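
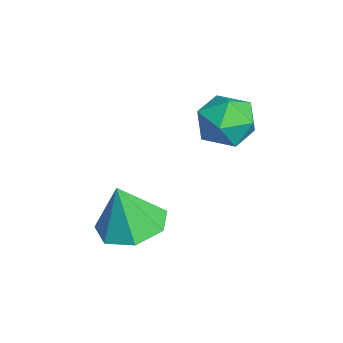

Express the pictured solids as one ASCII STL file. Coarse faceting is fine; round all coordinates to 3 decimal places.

solid 
facet normal -0.516 0.842 -0.158
outer loop
vertex -0.529 1.819 -0.197
vertex -1.329 1.356 -0.053
vertex -0.887 1.761 0.665
endloop
endfacet
facet normal 0.126 0.985 0.119
outer loop
vertex -0.529 1.819 -0.197
vertex -0.887 1.761 0.665
vertex 0.034 1.659 0.533
endloop
endfacet
facet normal 0.620 0.716 -0.321
outer loop
vertex -0.529 1.819 -0.197
vertex 0.034 1.659 0.533
vertex 0.161 1.191 -0.266
endloop
endfacet
facet normal 0.284 0.407 -0.868
outer loop
vertex -0.529 1.819 -0.197
vertex 0.161 1.191 -0.266
vertex -0.681 1.003 -0.629
endloop
endfacet
facet normal -0.419 0.485 -0.768
outer loop
vertex -0.529 1.819 -0.197
vertex -0.681 1.003 -0.629
vertex -1.329 1.356 -0.053
endloop
endfacet
facet normal 0.178 0.645 0.743
outer loop
vertex 0.034 1.659 0.533
vertex -0.887 1.761 0.665
vertex -0.419 1.097 1.129
endloop
endfacet
facet normal -0.861 0.413 0.297
outer loop
vertex -0.887 1.761 0.665
vertex -1.329 1.356 -0.053
vertex -1.261 0.909 0.766
endloop
endfacet
facet normal -0.704 -0.165 -0.691
outer loop
vertex -1.329 1.356 -0.053
vertex -0.681 1.003 -0.629
vertex -1.134 0.441 -0.033
endloop
endfacet
facet normal 0.433 -0.291 -0.853
outer loop
vertex -0.681 1.003 -0.629
vertex 0.161 1.191 -0.266
vertex -0.213 0.339 -0.165
endloop
endfacet
facet normal 0.977 0.209 0.033
outer loop
vertex 0.161 1.191 -0.266
vertex 0.034 1.659 0.533
vertex 0.229 0.744 0.553
endloop
endfacet
facet normal -0.284 -0.407 0.868
outer loop
vertex -0.571 0.281 0.697
vertex -0.419 1.097 1.129
vertex -1.261 0.909 0.766
endloop
endfacet
facet normal -0.620 -0.716 0.321
outer loop
vertex -0.571 0.281 0.697
vertex -1.261 0.909 0.766
vertex -1.134 0.441 -0.033
endloop
endfacet
facet normal -0.126 -0.985 -0.119
outer loop
vertex -0.571 0.281 0.697
vertex -1.134 0.441 -0.033
vertex -0.213 0.339 -0.165
endloop
endfacet
facet normal 0.516 -0.842 0.158
outer loop
vertex -0.571 0.281 0.697
vertex -0.213 0.339 -0.165
vertex 0.229 0.744 0.553
endloop
endfacet
facet normal 0.419 -0.485 0.768
outer loop
vertex -0.571 0.281 0.697
vertex 0.229 0.744 0.553
vertex -0.419 1.097 1.129
endloop
endfacet
facet normal -0.433 0.291 0.853
outer loop
vertex -1.261 0.909 0.766
vertex -0.419 1.097 1.129
vertex -0.887 1.761 0.665
endloop
endfacet
facet normal -0.977 -0.209 -0.033
outer loop
vertex -1.134 0.441 -0.033
vertex -1.261 0.909 0.766
vertex -1.329 1.356 -0.053
endloop
endfacet
facet normal -0.178 -0.645 -0.743
outer loop
vertex -0.213 0.339 -0.165
vertex -1.134 0.441 -0.033
vertex -0.681 1.003 -0.629
endloop
endfacet
facet normal 0.861 -0.413 -0.297
outer loop
vertex 0.229 0.744 0.553
vertex -0.213 0.339 -0.165
vertex 0.161 1.191 -0.266
endloop
endfacet
facet normal 0.704 0.165 0.691
outer loop
vertex -0.419 1.097 1.129
vertex 0.229 0.744 0.553
vertex 0.034 1.659 0.533
endloop
endfacet
facet normal -0.008 0.241 -0.970
outer loop
vertex 1.583 -1.647 -2.797
vertex 0.564 -1.62 -2.782
vertex 1.222 -0.863 -2.599
endloop
endfacet
facet normal 0.792 0.221 0.569
outer loop
vertex 1.583 -1.647 -2.797
vertex 1.222 -0.863 -2.599
vertex 0.576 -2.0 -1.258
endloop
endfacet
facet normal -0.009 0.242 -0.970
outer loop
vertex 1.222 -0.863 -2.599
vertex 0.564 -1.62 -2.782
vertex 0.365 -0.65 -2.538
endloop
endfacet
facet normal 0.220 0.689 0.690
outer loop
vertex 1.222 -0.863 -2.599
vertex 0.365 -0.65 -2.538
vertex 0.576 -2.0 -1.258
endloop
endfacet
facet normal -0.008 0.242 -0.970
outer loop
vertex 0.365 -0.65 -2.538
vertex 0.564 -1.62 -2.782
vertex -0.342 -1.167 -2.661
endloop
endfacet
facet normal -0.514 0.546 0.661
outer loop
vertex 0.365 -0.65 -2.538
vertex -0.342 -1.167 -2.661
vertex 0.576 -2.0 -1.258
endloop
endfacet
facet normal -0.008 0.242 -0.970
outer loop
vertex -0.342 -1.167 -2.661
vertex 0.564 -1.62 -2.782
vertex -0.368 -2.025 -2.875
endloop
endfacet
facet normal -0.859 -0.099 0.503
outer loop
vertex -0.342 -1.167 -2.661
vertex -0.368 -2.025 -2.875
vertex 0.576 -2.0 -1.258
endloop
endfacet
facet normal -0.008 0.241 -0.971
outer loop
vertex -0.368 -2.025 -2.875
vertex 0.564 -1.62 -2.782
vertex 0.308 -2.579 -3.018
endloop
endfacet
facet normal -0.554 -0.762 0.335
outer loop
vertex -0.368 -2.025 -2.875
vertex 0.308 -2.579 -3.018
vertex 0.576 -2.0 -1.258
endloop
endfacet
facet normal -0.009 0.241 -0.970
outer loop
vertex 0.308 -2.579 -3.018
vertex 0.564 -1.62 -2.782
vertex 1.176 -2.41 -2.984
endloop
endfacet
facet normal 0.173 -0.943 0.284
outer loop
vertex 0.308 -2.579 -3.018
vertex 1.176 -2.41 -2.984
vertex 0.576 -2.0 -1.258
endloop
endfacet
facet normal -0.008 0.242 -0.970
outer loop
vertex 1.176 -2.41 -2.984
vertex 0.564 -1.62 -2.782
vertex 1.583 -1.647 -2.797
endloop
endfacet
facet normal 0.770 -0.506 0.388
outer loop
vertex 1.176 -2.41 -2.984
vertex 1.583 -1.647 -2.797
vertex 0.576 -2.0 -1.258
endloop
endfacet

endsolid


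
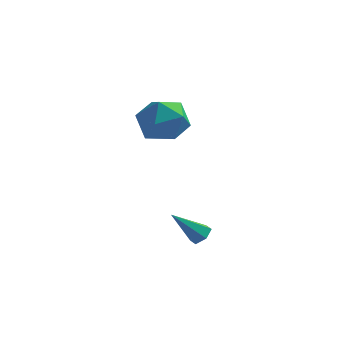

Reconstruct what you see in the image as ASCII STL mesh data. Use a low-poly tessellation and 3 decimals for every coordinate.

solid 
facet normal -0.541 0.837 -0.086
outer loop
vertex -3.59 0.887 0.808
vertex -4.567 0.232 0.579
vertex -4.294 0.525 1.708
endloop
endfacet
facet normal -0.002 0.928 0.372
outer loop
vertex -3.59 0.887 0.808
vertex -4.294 0.525 1.708
vertex -3.101 0.481 1.825
endloop
endfacet
facet normal 0.607 0.794 0.025
outer loop
vertex -3.59 0.887 0.808
vertex -3.101 0.481 1.825
vertex -2.638 0.16 0.767
endloop
endfacet
facet normal 0.445 0.619 -0.647
outer loop
vertex -3.59 0.887 0.808
vertex -2.638 0.16 0.767
vertex -3.544 0.006 -0.003
endloop
endfacet
facet normal -0.265 0.646 -0.716
outer loop
vertex -3.59 0.887 0.808
vertex -3.544 0.006 -0.003
vertex -4.567 0.232 0.579
endloop
endfacet
facet normal -0.071 0.445 0.893
outer loop
vertex -3.101 0.481 1.825
vertex -4.294 0.525 1.708
vertex -3.776 -0.426 2.223
endloop
endfacet
facet normal -0.943 0.296 0.151
outer loop
vertex -4.294 0.525 1.708
vertex -4.567 0.232 0.579
vertex -4.682 -0.58 1.453
endloop
endfacet
facet normal -0.496 -0.011 -0.868
outer loop
vertex -4.567 0.232 0.579
vertex -3.544 0.006 -0.003
vertex -4.219 -0.901 0.395
endloop
endfacet
facet normal 0.652 -0.054 -0.756
outer loop
vertex -3.544 0.006 -0.003
vertex -2.638 0.16 0.767
vertex -3.026 -0.945 0.512
endloop
endfacet
facet normal 0.916 0.227 0.332
outer loop
vertex -2.638 0.16 0.767
vertex -3.101 0.481 1.825
vertex -2.753 -0.652 1.641
endloop
endfacet
facet normal -0.445 -0.619 0.647
outer loop
vertex -3.73 -1.307 1.412
vertex -3.776 -0.426 2.223
vertex -4.682 -0.58 1.453
endloop
endfacet
facet normal -0.607 -0.794 -0.025
outer loop
vertex -3.73 -1.307 1.412
vertex -4.682 -0.58 1.453
vertex -4.219 -0.901 0.395
endloop
endfacet
facet normal 0.002 -0.928 -0.372
outer loop
vertex -3.73 -1.307 1.412
vertex -4.219 -0.901 0.395
vertex -3.026 -0.945 0.512
endloop
endfacet
facet normal 0.541 -0.837 0.086
outer loop
vertex -3.73 -1.307 1.412
vertex -3.026 -0.945 0.512
vertex -2.753 -0.652 1.641
endloop
endfacet
facet normal 0.265 -0.646 0.716
outer loop
vertex -3.73 -1.307 1.412
vertex -2.753 -0.652 1.641
vertex -3.776 -0.426 2.223
endloop
endfacet
facet normal -0.652 0.054 0.756
outer loop
vertex -4.682 -0.58 1.453
vertex -3.776 -0.426 2.223
vertex -4.294 0.525 1.708
endloop
endfacet
facet normal -0.916 -0.227 -0.332
outer loop
vertex -4.219 -0.901 0.395
vertex -4.682 -0.58 1.453
vertex -4.567 0.232 0.579
endloop
endfacet
facet normal 0.071 -0.445 -0.893
outer loop
vertex -3.026 -0.945 0.512
vertex -4.219 -0.901 0.395
vertex -3.544 0.006 -0.003
endloop
endfacet
facet normal 0.943 -0.296 -0.151
outer loop
vertex -2.753 -0.652 1.641
vertex -3.026 -0.945 0.512
vertex -2.638 0.16 0.767
endloop
endfacet
facet normal 0.496 0.011 0.868
outer loop
vertex -3.776 -0.426 2.223
vertex -2.753 -0.652 1.641
vertex -3.101 0.481 1.825
endloop
endfacet
facet normal 0.623 0.277 -0.731
outer loop
vertex -1.273 -2.229 -3.593
vertex -1.687 -2.253 -3.955
vertex -1.582 -1.784 -3.688
endloop
endfacet
facet normal 0.356 0.425 0.832
outer loop
vertex -1.273 -2.229 -3.593
vertex -1.582 -1.784 -3.688
vertex -2.753 -2.727 -2.705
endloop
endfacet
facet normal 0.623 0.277 -0.731
outer loop
vertex -1.582 -1.784 -3.688
vertex -1.687 -2.253 -3.955
vertex -1.996 -1.808 -4.05
endloop
endfacet
facet normal -0.373 0.850 0.371
outer loop
vertex -1.582 -1.784 -3.688
vertex -1.996 -1.808 -4.05
vertex -2.753 -2.727 -2.705
endloop
endfacet
facet normal 0.624 0.277 -0.730
outer loop
vertex -1.996 -1.808 -4.05
vertex -1.687 -2.253 -3.955
vertex -2.1 -2.277 -4.317
endloop
endfacet
facet normal -0.898 0.351 -0.266
outer loop
vertex -1.996 -1.808 -4.05
vertex -2.1 -2.277 -4.317
vertex -2.753 -2.727 -2.705
endloop
endfacet
facet normal 0.624 0.276 -0.731
outer loop
vertex -2.1 -2.277 -4.317
vertex -1.687 -2.253 -3.955
vertex -1.792 -2.722 -4.222
endloop
endfacet
facet normal -0.692 -0.573 -0.440
outer loop
vertex -2.1 -2.277 -4.317
vertex -1.792 -2.722 -4.222
vertex -2.753 -2.727 -2.705
endloop
endfacet
facet normal 0.623 0.277 -0.731
outer loop
vertex -1.792 -2.722 -4.222
vertex -1.687 -2.253 -3.955
vertex -1.378 -2.698 -3.86
endloop
endfacet
facet normal 0.039 -0.999 0.021
outer loop
vertex -1.792 -2.722 -4.222
vertex -1.378 -2.698 -3.86
vertex -2.753 -2.727 -2.705
endloop
endfacet
facet normal 0.623 0.277 -0.731
outer loop
vertex -1.378 -2.698 -3.86
vertex -1.687 -2.253 -3.955
vertex -1.273 -2.229 -3.593
endloop
endfacet
facet normal 0.563 -0.500 0.658
outer loop
vertex -1.378 -2.698 -3.86
vertex -1.273 -2.229 -3.593
vertex -2.753 -2.727 -2.705
endloop
endfacet

endsolid


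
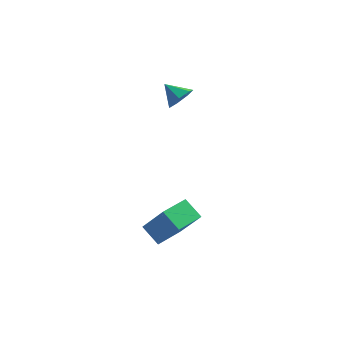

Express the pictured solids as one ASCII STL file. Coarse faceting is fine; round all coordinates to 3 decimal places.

solid 
facet normal -0.663 0.483 0.572
outer loop
vertex -0.682 -1.836 -1.771
vertex 0.223 -0.461 -1.884
vertex -1.758 -1.27 -3.495
endloop
endfacet
facet normal -0.548 -0.833 0.069
outer loop
vertex -0.923 -1.879 -4.216
vertex -0.682 -1.836 -1.771
vertex -1.758 -1.27 -3.495
endloop
endfacet
facet normal -0.663 0.484 0.572
outer loop
vertex -1.758 -1.27 -3.495
vertex 0.223 -0.461 -1.884
vertex -0.853 0.105 -3.609
endloop
endfacet
facet normal -0.510 0.268 -0.817
outer loop
vertex -0.853 0.105 -3.609
vertex -0.923 -1.879 -4.216
vertex -1.758 -1.27 -3.495
endloop
endfacet
facet normal 0.510 -0.268 0.817
outer loop
vertex -0.682 -1.836 -1.771
vertex 1.058 -1.07 -2.605
vertex 0.223 -0.461 -1.884
endloop
endfacet
facet normal -0.549 -0.833 0.069
outer loop
vertex 0.153 -2.445 -2.491
vertex -0.682 -1.836 -1.771
vertex -0.923 -1.879 -4.216
endloop
endfacet
facet normal 0.510 -0.268 0.818
outer loop
vertex 0.153 -2.445 -2.491
vertex 1.058 -1.07 -2.605
vertex -0.682 -1.836 -1.771
endloop
endfacet
facet normal 0.548 0.833 -0.069
outer loop
vertex 0.223 -0.461 -1.884
vertex 1.058 -1.07 -2.605
vertex -0.853 0.105 -3.609
endloop
endfacet
facet normal -0.509 0.268 -0.818
outer loop
vertex -0.018 -0.504 -4.329
vertex -0.923 -1.879 -4.216
vertex -0.853 0.105 -3.609
endloop
endfacet
facet normal 0.548 0.833 -0.069
outer loop
vertex -0.853 0.105 -3.609
vertex 1.058 -1.07 -2.605
vertex -0.018 -0.504 -4.329
endloop
endfacet
facet normal 0.663 -0.483 -0.572
outer loop
vertex -0.018 -0.504 -4.329
vertex 0.153 -2.445 -2.491
vertex -0.923 -1.879 -4.216
endloop
endfacet
facet normal 0.662 -0.483 -0.572
outer loop
vertex 1.058 -1.07 -2.605
vertex 0.153 -2.445 -2.491
vertex -0.018 -0.504 -4.329
endloop
endfacet
facet normal 0.726 -0.425 -0.541
outer loop
vertex 0.041 2.59 3.743
vertex -0.388 2.717 3.068
vertex 0.157 3.202 3.418
endloop
endfacet
facet normal 0.190 0.432 0.882
outer loop
vertex 0.041 2.59 3.743
vertex 0.157 3.202 3.418
vertex -1.252 3.223 3.712
endloop
endfacet
facet normal 0.726 -0.425 -0.541
outer loop
vertex 0.157 3.202 3.418
vertex -0.388 2.717 3.068
vertex -0.137 3.449 2.83
endloop
endfacet
facet normal 0.087 0.933 0.349
outer loop
vertex 0.157 3.202 3.418
vertex -0.137 3.449 2.83
vertex -1.252 3.223 3.712
endloop
endfacet
facet normal 0.725 -0.425 -0.542
outer loop
vertex -0.137 3.449 2.83
vertex -0.388 2.717 3.068
vertex -0.621 3.145 2.421
endloop
endfacet
facet normal -0.368 0.900 -0.234
outer loop
vertex -0.137 3.449 2.83
vertex -0.621 3.145 2.421
vertex -1.252 3.223 3.712
endloop
endfacet
facet normal 0.725 -0.425 -0.542
outer loop
vertex -0.621 3.145 2.421
vertex -0.388 2.717 3.068
vertex -0.93 2.518 2.499
endloop
endfacet
facet normal -0.831 0.356 -0.428
outer loop
vertex -0.621 3.145 2.421
vertex -0.93 2.518 2.499
vertex -1.252 3.223 3.712
endloop
endfacet
facet normal 0.725 -0.425 -0.542
outer loop
vertex -0.93 2.518 2.499
vertex -0.388 2.717 3.068
vertex -0.831 2.041 3.006
endloop
endfacet
facet normal -0.954 -0.289 -0.085
outer loop
vertex -0.93 2.518 2.499
vertex -0.831 2.041 3.006
vertex -1.252 3.223 3.712
endloop
endfacet
facet normal 0.725 -0.425 -0.542
outer loop
vertex -0.831 2.041 3.006
vertex -0.388 2.717 3.068
vertex -0.399 2.073 3.559
endloop
endfacet
facet normal -0.643 -0.548 0.534
outer loop
vertex -0.831 2.041 3.006
vertex -0.399 2.073 3.559
vertex -1.252 3.223 3.712
endloop
endfacet
facet normal 0.726 -0.425 -0.541
outer loop
vertex -0.399 2.073 3.559
vertex -0.388 2.717 3.068
vertex 0.041 2.59 3.743
endloop
endfacet
facet normal -0.135 -0.228 0.964
outer loop
vertex -0.399 2.073 3.559
vertex 0.041 2.59 3.743
vertex -1.252 3.223 3.712
endloop
endfacet

endsolid


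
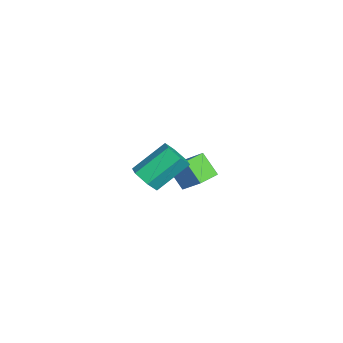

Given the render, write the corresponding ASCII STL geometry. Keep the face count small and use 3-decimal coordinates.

solid 
facet normal -0.618 0.785 0.040
outer loop
vertex -3.732 0.591 -0.861
vertex -3.061 1.171 -1.879
vertex -4.658 -0.087 -1.857
endloop
endfacet
facet normal -0.497 -0.429 0.754
outer loop
vertex -3.979 -0.951 -1.901
vertex -3.732 0.591 -0.861
vertex -4.658 -0.087 -1.857
endloop
endfacet
facet normal -0.618 0.785 0.040
outer loop
vertex -4.658 -0.087 -1.857
vertex -3.061 1.171 -1.879
vertex -3.987 0.493 -2.875
endloop
endfacet
facet normal -0.610 -0.446 -0.656
outer loop
vertex -3.987 0.493 -2.875
vertex -3.979 -0.951 -1.901
vertex -4.658 -0.087 -1.857
endloop
endfacet
facet normal 0.610 0.446 0.656
outer loop
vertex -3.732 0.591 -0.861
vertex -2.382 0.307 -1.923
vertex -3.061 1.171 -1.879
endloop
endfacet
facet normal -0.497 -0.429 0.754
outer loop
vertex -3.053 -0.273 -0.905
vertex -3.732 0.591 -0.861
vertex -3.979 -0.951 -1.901
endloop
endfacet
facet normal 0.610 0.446 0.656
outer loop
vertex -3.053 -0.273 -0.905
vertex -2.382 0.307 -1.923
vertex -3.732 0.591 -0.861
endloop
endfacet
facet normal 0.497 0.429 -0.754
outer loop
vertex -3.061 1.171 -1.879
vertex -2.382 0.307 -1.923
vertex -3.987 0.493 -2.875
endloop
endfacet
facet normal -0.610 -0.446 -0.656
outer loop
vertex -3.308 -0.371 -2.919
vertex -3.979 -0.951 -1.901
vertex -3.987 0.493 -2.875
endloop
endfacet
facet normal 0.497 0.429 -0.754
outer loop
vertex -3.987 0.493 -2.875
vertex -2.382 0.307 -1.923
vertex -3.308 -0.371 -2.919
endloop
endfacet
facet normal 0.618 -0.785 -0.040
outer loop
vertex -3.308 -0.371 -2.919
vertex -3.053 -0.273 -0.905
vertex -3.979 -0.951 -1.901
endloop
endfacet
facet normal 0.618 -0.785 -0.040
outer loop
vertex -2.382 0.307 -1.923
vertex -3.053 -0.273 -0.905
vertex -3.308 -0.371 -2.919
endloop
endfacet
facet normal 0.222 -0.750 -0.623
outer loop
vertex 2.032 -2.997 2.01
vertex 1.778 -2.585 1.424
vertex 2.508 -2.541 1.631
endloop
endfacet
facet normal 0.748 -0.280 0.602
outer loop
vertex 2.032 -2.997 2.01
vertex 2.508 -2.541 1.631
vertex 1.616 -1.587 3.182
endloop
endfacet
facet normal 0.747 -0.280 0.602
outer loop
vertex 1.616 -1.587 3.182
vertex 2.508 -2.541 1.631
vertex 2.092 -1.132 2.803
endloop
endfacet
facet normal -0.221 0.750 0.623
outer loop
vertex 1.616 -1.587 3.182
vertex 2.092 -1.132 2.803
vertex 1.362 -1.175 2.596
endloop
endfacet
facet normal 0.222 -0.750 -0.623
outer loop
vertex 2.508 -2.541 1.631
vertex 1.778 -2.585 1.424
vertex 2.254 -2.129 1.045
endloop
endfacet
facet normal 0.916 0.379 -0.131
outer loop
vertex 2.508 -2.541 1.631
vertex 2.254 -2.129 1.045
vertex 2.092 -1.132 2.803
endloop
endfacet
facet normal 0.916 0.379 -0.131
outer loop
vertex 2.092 -1.132 2.803
vertex 2.254 -2.129 1.045
vertex 1.838 -0.72 2.217
endloop
endfacet
facet normal -0.221 0.750 0.623
outer loop
vertex 2.092 -1.132 2.803
vertex 1.838 -0.72 2.217
vertex 1.362 -1.175 2.596
endloop
endfacet
facet normal 0.222 -0.750 -0.623
outer loop
vertex 2.254 -2.129 1.045
vertex 1.778 -2.585 1.424
vertex 1.524 -2.173 0.838
endloop
endfacet
facet normal 0.168 0.659 -0.733
outer loop
vertex 2.254 -2.129 1.045
vertex 1.524 -2.173 0.838
vertex 1.838 -0.72 2.217
endloop
endfacet
facet normal 0.169 0.659 -0.733
outer loop
vertex 1.838 -0.72 2.217
vertex 1.524 -2.173 0.838
vertex 1.108 -0.763 2.01
endloop
endfacet
facet normal -0.221 0.750 0.623
outer loop
vertex 1.838 -0.72 2.217
vertex 1.108 -0.763 2.01
vertex 1.362 -1.175 2.596
endloop
endfacet
facet normal 0.221 -0.750 -0.623
outer loop
vertex 1.524 -2.173 0.838
vertex 1.778 -2.585 1.424
vertex 1.048 -2.628 1.217
endloop
endfacet
facet normal -0.747 0.280 -0.602
outer loop
vertex 1.524 -2.173 0.838
vertex 1.048 -2.628 1.217
vertex 1.108 -0.763 2.01
endloop
endfacet
facet normal -0.748 0.280 -0.602
outer loop
vertex 1.108 -0.763 2.01
vertex 1.048 -2.628 1.217
vertex 0.632 -1.219 2.389
endloop
endfacet
facet normal -0.222 0.750 0.623
outer loop
vertex 1.108 -0.763 2.01
vertex 0.632 -1.219 2.389
vertex 1.362 -1.175 2.596
endloop
endfacet
facet normal 0.221 -0.750 -0.623
outer loop
vertex 1.048 -2.628 1.217
vertex 1.778 -2.585 1.424
vertex 1.302 -3.04 1.803
endloop
endfacet
facet normal -0.916 -0.379 0.131
outer loop
vertex 1.048 -2.628 1.217
vertex 1.302 -3.04 1.803
vertex 0.632 -1.219 2.389
endloop
endfacet
facet normal -0.916 -0.379 0.131
outer loop
vertex 0.632 -1.219 2.389
vertex 1.302 -3.04 1.803
vertex 0.886 -1.631 2.975
endloop
endfacet
facet normal -0.222 0.750 0.623
outer loop
vertex 0.632 -1.219 2.389
vertex 0.886 -1.631 2.975
vertex 1.362 -1.175 2.596
endloop
endfacet
facet normal 0.221 -0.750 -0.623
outer loop
vertex 1.302 -3.04 1.803
vertex 1.778 -2.585 1.424
vertex 2.032 -2.997 2.01
endloop
endfacet
facet normal -0.169 -0.659 0.733
outer loop
vertex 1.302 -3.04 1.803
vertex 2.032 -2.997 2.01
vertex 0.886 -1.631 2.975
endloop
endfacet
facet normal -0.168 -0.659 0.733
outer loop
vertex 0.886 -1.631 2.975
vertex 2.032 -2.997 2.01
vertex 1.616 -1.587 3.182
endloop
endfacet
facet normal -0.222 0.750 0.623
outer loop
vertex 0.886 -1.631 2.975
vertex 1.616 -1.587 3.182
vertex 1.362 -1.175 2.596
endloop
endfacet

endsolid


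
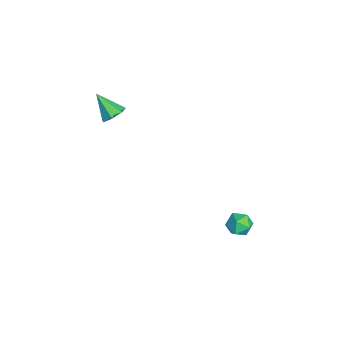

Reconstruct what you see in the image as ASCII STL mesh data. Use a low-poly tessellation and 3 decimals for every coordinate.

solid 
facet normal 0.469 0.523 -0.711
outer loop
vertex -0.337 -4.026 2.158
vertex -0.732 -3.568 2.234
vertex -0.2 -3.662 2.516
endloop
endfacet
facet normal 0.596 -0.666 0.449
outer loop
vertex -0.337 -4.026 2.158
vertex -0.2 -3.662 2.516
vertex -1.348 -4.252 3.166
endloop
endfacet
facet normal 0.470 0.523 -0.712
outer loop
vertex -0.2 -3.662 2.516
vertex -0.732 -3.568 2.234
vertex -0.463 -3.227 2.662
endloop
endfacet
facet normal 0.491 0.004 0.871
outer loop
vertex -0.2 -3.662 2.516
vertex -0.463 -3.227 2.662
vertex -1.348 -4.252 3.166
endloop
endfacet
facet normal 0.471 0.522 -0.712
outer loop
vertex -0.463 -3.227 2.662
vertex -0.732 -3.568 2.234
vertex -0.929 -3.048 2.485
endloop
endfacet
facet normal -0.121 0.520 0.845
outer loop
vertex -0.463 -3.227 2.662
vertex -0.929 -3.048 2.485
vertex -1.348 -4.252 3.166
endloop
endfacet
facet normal 0.470 0.522 -0.712
outer loop
vertex -0.929 -3.048 2.485
vertex -0.732 -3.568 2.234
vertex -1.247 -3.261 2.119
endloop
endfacet
facet normal -0.778 0.492 0.390
outer loop
vertex -0.929 -3.048 2.485
vertex -1.247 -3.261 2.119
vertex -1.348 -4.252 3.166
endloop
endfacet
facet normal 0.470 0.522 -0.712
outer loop
vertex -1.247 -3.261 2.119
vertex -0.732 -3.568 2.234
vertex -1.177 -3.705 1.84
endloop
endfacet
facet normal -0.987 -0.060 -0.152
outer loop
vertex -1.247 -3.261 2.119
vertex -1.177 -3.705 1.84
vertex -1.348 -4.252 3.166
endloop
endfacet
facet normal 0.470 0.522 -0.712
outer loop
vertex -1.177 -3.705 1.84
vertex -0.732 -3.568 2.234
vertex -0.772 -4.046 1.857
endloop
endfacet
facet normal -0.589 -0.718 -0.372
outer loop
vertex -1.177 -3.705 1.84
vertex -0.772 -4.046 1.857
vertex -1.348 -4.252 3.166
endloop
endfacet
facet normal 0.469 0.522 -0.712
outer loop
vertex -0.772 -4.046 1.857
vertex -0.732 -3.568 2.234
vertex -0.337 -4.026 2.158
endloop
endfacet
facet normal 0.117 -0.988 -0.104
outer loop
vertex -0.772 -4.046 1.857
vertex -0.337 -4.026 2.158
vertex -1.348 -4.252 3.166
endloop
endfacet
facet normal -0.700 0.203 0.684
outer loop
vertex 1.233 1.769 -3.344
vertex 1.469 1.285 -2.959
vertex 1.706 1.901 -2.899
endloop
endfacet
facet normal -0.522 0.791 0.320
outer loop
vertex 1.233 1.769 -3.344
vertex 1.706 1.901 -2.899
vertex 1.737 2.167 -3.505
endloop
endfacet
facet normal -0.646 0.668 -0.371
outer loop
vertex 1.233 1.769 -3.344
vertex 1.737 2.167 -3.505
vertex 1.52 1.716 -3.939
endloop
endfacet
facet normal -0.901 0.003 -0.435
outer loop
vertex 1.233 1.769 -3.344
vertex 1.52 1.716 -3.939
vertex 1.355 1.17 -3.601
endloop
endfacet
facet normal -0.934 -0.283 0.217
outer loop
vertex 1.233 1.769 -3.344
vertex 1.355 1.17 -3.601
vertex 1.469 1.285 -2.959
endloop
endfacet
facet normal 0.178 0.898 0.403
outer loop
vertex 1.737 2.167 -3.505
vertex 1.706 1.901 -2.899
vertex 2.285 1.93 -3.219
endloop
endfacet
facet normal -0.111 -0.054 0.992
outer loop
vertex 1.706 1.901 -2.899
vertex 1.469 1.285 -2.959
vertex 2.12 1.384 -2.881
endloop
endfacet
facet normal -0.487 -0.840 0.237
outer loop
vertex 1.469 1.285 -2.959
vertex 1.355 1.17 -3.601
vertex 1.903 0.933 -3.315
endloop
endfacet
facet normal -0.434 -0.376 -0.819
outer loop
vertex 1.355 1.17 -3.601
vertex 1.52 1.716 -3.939
vertex 1.934 1.199 -3.921
endloop
endfacet
facet normal -0.020 0.698 -0.715
outer loop
vertex 1.52 1.716 -3.939
vertex 1.737 2.167 -3.505
vertex 2.171 1.815 -3.861
endloop
endfacet
facet normal 0.901 -0.003 0.435
outer loop
vertex 2.407 1.331 -3.476
vertex 2.285 1.93 -3.219
vertex 2.12 1.384 -2.881
endloop
endfacet
facet normal 0.646 -0.668 0.371
outer loop
vertex 2.407 1.331 -3.476
vertex 2.12 1.384 -2.881
vertex 1.903 0.933 -3.315
endloop
endfacet
facet normal 0.522 -0.791 -0.320
outer loop
vertex 2.407 1.331 -3.476
vertex 1.903 0.933 -3.315
vertex 1.934 1.199 -3.921
endloop
endfacet
facet normal 0.700 -0.203 -0.684
outer loop
vertex 2.407 1.331 -3.476
vertex 1.934 1.199 -3.921
vertex 2.171 1.815 -3.861
endloop
endfacet
facet normal 0.934 0.283 -0.217
outer loop
vertex 2.407 1.331 -3.476
vertex 2.171 1.815 -3.861
vertex 2.285 1.93 -3.219
endloop
endfacet
facet normal 0.434 0.376 0.819
outer loop
vertex 2.12 1.384 -2.881
vertex 2.285 1.93 -3.219
vertex 1.706 1.901 -2.899
endloop
endfacet
facet normal 0.020 -0.698 0.715
outer loop
vertex 1.903 0.933 -3.315
vertex 2.12 1.384 -2.881
vertex 1.469 1.285 -2.959
endloop
endfacet
facet normal -0.178 -0.898 -0.403
outer loop
vertex 1.934 1.199 -3.921
vertex 1.903 0.933 -3.315
vertex 1.355 1.17 -3.601
endloop
endfacet
facet normal 0.111 0.054 -0.992
outer loop
vertex 2.171 1.815 -3.861
vertex 1.934 1.199 -3.921
vertex 1.52 1.716 -3.939
endloop
endfacet
facet normal 0.487 0.840 -0.237
outer loop
vertex 2.285 1.93 -3.219
vertex 2.171 1.815 -3.861
vertex 1.737 2.167 -3.505
endloop
endfacet

endsolid


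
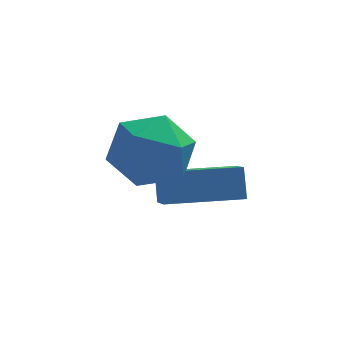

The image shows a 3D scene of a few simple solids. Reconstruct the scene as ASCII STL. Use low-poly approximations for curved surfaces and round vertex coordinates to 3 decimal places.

solid 
facet normal -0.999 -0.040 0.006
outer loop
vertex 1.63 -2.454 -1.485
vertex 1.613 -1.913 -0.632
vertex 1.578 -1.273 -2.235
endloop
endfacet
facet normal 0.016 -0.536 -0.844
outer loop
vertex 3.727 -1.187 -2.248
vertex 1.63 -2.454 -1.485
vertex 1.578 -1.273 -2.235
endloop
endfacet
facet normal -0.999 -0.039 0.006
outer loop
vertex 1.578 -1.273 -2.235
vertex 1.613 -1.913 -0.632
vertex 1.562 -0.732 -1.383
endloop
endfacet
facet normal -0.037 0.843 -0.536
outer loop
vertex 1.562 -0.732 -1.383
vertex 3.727 -1.187 -2.248
vertex 1.578 -1.273 -2.235
endloop
endfacet
facet normal 0.037 -0.844 0.536
outer loop
vertex 1.63 -2.454 -1.485
vertex 3.762 -1.827 -0.645
vertex 1.613 -1.913 -0.632
endloop
endfacet
facet normal 0.017 -0.536 -0.844
outer loop
vertex 3.778 -2.368 -1.497
vertex 1.63 -2.454 -1.485
vertex 3.727 -1.187 -2.248
endloop
endfacet
facet normal 0.037 -0.843 0.536
outer loop
vertex 3.778 -2.368 -1.497
vertex 3.762 -1.827 -0.645
vertex 1.63 -2.454 -1.485
endloop
endfacet
facet normal -0.016 0.536 0.844
outer loop
vertex 1.613 -1.913 -0.632
vertex 3.762 -1.827 -0.645
vertex 1.562 -0.732 -1.383
endloop
endfacet
facet normal -0.037 0.844 -0.536
outer loop
vertex 3.71 -0.646 -1.395
vertex 3.727 -1.187 -2.248
vertex 1.562 -0.732 -1.383
endloop
endfacet
facet normal -0.017 0.535 0.844
outer loop
vertex 1.562 -0.732 -1.383
vertex 3.762 -1.827 -0.645
vertex 3.71 -0.646 -1.395
endloop
endfacet
facet normal 0.999 0.040 -0.005
outer loop
vertex 3.71 -0.646 -1.395
vertex 3.778 -2.368 -1.497
vertex 3.727 -1.187 -2.248
endloop
endfacet
facet normal 0.999 0.040 -0.007
outer loop
vertex 3.762 -1.827 -0.645
vertex 3.778 -2.368 -1.497
vertex 3.71 -0.646 -1.395
endloop
endfacet
facet normal -0.908 0.419 0.005
outer loop
vertex 0.601 -2.215 0.365
vertex 0.13 -3.241 0.853
vertex 0.547 -2.346 1.587
endloop
endfacet
facet normal -0.399 0.913 0.080
outer loop
vertex 0.601 -2.215 0.365
vertex 0.547 -2.346 1.587
vertex 1.55 -1.862 1.063
endloop
endfacet
facet normal 0.033 0.873 -0.486
outer loop
vertex 0.601 -2.215 0.365
vertex 1.55 -1.862 1.063
vertex 1.752 -2.458 0.006
endloop
endfacet
facet normal -0.209 0.355 -0.911
outer loop
vertex 0.601 -2.215 0.365
vertex 1.752 -2.458 0.006
vertex 0.875 -3.31 -0.124
endloop
endfacet
facet normal -0.791 0.074 -0.608
outer loop
vertex 0.601 -2.215 0.365
vertex 0.875 -3.31 -0.124
vertex 0.13 -3.241 0.853
endloop
endfacet
facet normal -0.017 0.751 0.661
outer loop
vertex 1.55 -1.862 1.063
vertex 0.547 -2.346 1.587
vertex 1.665 -2.67 1.984
endloop
endfacet
facet normal -0.841 -0.050 0.539
outer loop
vertex 0.547 -2.346 1.587
vertex 0.13 -3.241 0.853
vertex 0.788 -3.522 1.854
endloop
endfacet
facet normal -0.651 -0.609 -0.453
outer loop
vertex 0.13 -3.241 0.853
vertex 0.875 -3.31 -0.124
vertex 0.99 -4.118 0.797
endloop
endfacet
facet normal 0.290 -0.155 -0.944
outer loop
vertex 0.875 -3.31 -0.124
vertex 1.752 -2.458 0.006
vertex 1.993 -3.634 0.273
endloop
endfacet
facet normal 0.682 0.685 -0.256
outer loop
vertex 1.752 -2.458 0.006
vertex 1.55 -1.862 1.063
vertex 2.41 -2.739 1.007
endloop
endfacet
facet normal 0.209 -0.355 0.911
outer loop
vertex 1.939 -3.765 1.495
vertex 1.665 -2.67 1.984
vertex 0.788 -3.522 1.854
endloop
endfacet
facet normal -0.033 -0.873 0.486
outer loop
vertex 1.939 -3.765 1.495
vertex 0.788 -3.522 1.854
vertex 0.99 -4.118 0.797
endloop
endfacet
facet normal 0.399 -0.913 -0.080
outer loop
vertex 1.939 -3.765 1.495
vertex 0.99 -4.118 0.797
vertex 1.993 -3.634 0.273
endloop
endfacet
facet normal 0.908 -0.419 -0.005
outer loop
vertex 1.939 -3.765 1.495
vertex 1.993 -3.634 0.273
vertex 2.41 -2.739 1.007
endloop
endfacet
facet normal 0.791 -0.074 0.608
outer loop
vertex 1.939 -3.765 1.495
vertex 2.41 -2.739 1.007
vertex 1.665 -2.67 1.984
endloop
endfacet
facet normal -0.290 0.155 0.944
outer loop
vertex 0.788 -3.522 1.854
vertex 1.665 -2.67 1.984
vertex 0.547 -2.346 1.587
endloop
endfacet
facet normal -0.682 -0.685 0.256
outer loop
vertex 0.99 -4.118 0.797
vertex 0.788 -3.522 1.854
vertex 0.13 -3.241 0.853
endloop
endfacet
facet normal 0.017 -0.751 -0.661
outer loop
vertex 1.993 -3.634 0.273
vertex 0.99 -4.118 0.797
vertex 0.875 -3.31 -0.124
endloop
endfacet
facet normal 0.841 0.050 -0.539
outer loop
vertex 2.41 -2.739 1.007
vertex 1.993 -3.634 0.273
vertex 1.752 -2.458 0.006
endloop
endfacet
facet normal 0.651 0.609 0.453
outer loop
vertex 1.665 -2.67 1.984
vertex 2.41 -2.739 1.007
vertex 1.55 -1.862 1.063
endloop
endfacet

endsolid


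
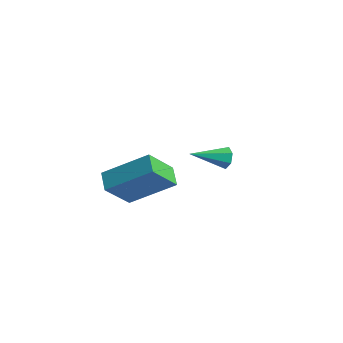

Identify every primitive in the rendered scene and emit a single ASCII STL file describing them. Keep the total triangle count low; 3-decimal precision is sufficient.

solid 
facet normal 0.317 0.885 -0.341
outer loop
vertex -2.289 1.351 1.646
vertex -2.65 1.316 1.22
vertex -2.729 1.54 1.727
endloop
endfacet
facet normal 0.175 -0.015 0.984
outer loop
vertex -2.289 1.351 1.646
vertex -2.729 1.54 1.727
vertex -3.17 -0.136 1.78
endloop
endfacet
facet normal 0.316 0.885 -0.342
outer loop
vertex -2.729 1.54 1.727
vertex -2.65 1.316 1.22
vertex -3.11 1.56 1.426
endloop
endfacet
facet normal -0.603 0.183 0.776
outer loop
vertex -2.729 1.54 1.727
vertex -3.11 1.56 1.426
vertex -3.17 -0.136 1.78
endloop
endfacet
facet normal 0.316 0.885 -0.342
outer loop
vertex -3.11 1.56 1.426
vertex -2.65 1.316 1.22
vertex -3.145 1.396 0.97
endloop
endfacet
facet normal -0.997 0.048 0.059
outer loop
vertex -3.11 1.56 1.426
vertex -3.145 1.396 0.97
vertex -3.17 -0.136 1.78
endloop
endfacet
facet normal 0.316 0.885 -0.342
outer loop
vertex -3.145 1.396 0.97
vertex -2.65 1.316 1.22
vertex -2.807 1.172 0.702
endloop
endfacet
facet normal -0.710 -0.320 -0.627
outer loop
vertex -3.145 1.396 0.97
vertex -2.807 1.172 0.702
vertex -3.17 -0.136 1.78
endloop
endfacet
facet normal 0.317 0.885 -0.342
outer loop
vertex -2.807 1.172 0.702
vertex -2.65 1.316 1.22
vertex -2.351 1.056 0.824
endloop
endfacet
facet normal 0.041 -0.642 -0.765
outer loop
vertex -2.807 1.172 0.702
vertex -2.351 1.056 0.824
vertex -3.17 -0.136 1.78
endloop
endfacet
facet normal 0.318 0.885 -0.341
outer loop
vertex -2.351 1.056 0.824
vertex -2.65 1.316 1.22
vertex -2.121 1.135 1.244
endloop
endfacet
facet normal 0.692 -0.677 -0.251
outer loop
vertex -2.351 1.056 0.824
vertex -2.121 1.135 1.244
vertex -3.17 -0.136 1.78
endloop
endfacet
facet normal 0.318 0.884 -0.342
outer loop
vertex -2.121 1.135 1.244
vertex -2.65 1.316 1.22
vertex -2.289 1.351 1.646
endloop
endfacet
facet normal 0.751 -0.397 0.527
outer loop
vertex -2.121 1.135 1.244
vertex -2.289 1.351 1.646
vertex -3.17 -0.136 1.78
endloop
endfacet
facet normal -0.793 0.433 0.429
outer loop
vertex -3.139 -4.493 2.478
vertex -1.811 -3.23 3.659
vertex -3.162 -3.318 1.249
endloop
endfacet
facet normal -0.610 -0.578 -0.542
outer loop
vertex -2.409 -3.73 0.841
vertex -3.139 -4.493 2.478
vertex -3.162 -3.318 1.249
endloop
endfacet
facet normal -0.793 0.433 0.429
outer loop
vertex -3.162 -3.318 1.249
vertex -1.811 -3.23 3.659
vertex -1.834 -2.056 2.429
endloop
endfacet
facet normal -0.014 0.691 -0.723
outer loop
vertex -1.834 -2.056 2.429
vertex -2.409 -3.73 0.841
vertex -3.162 -3.318 1.249
endloop
endfacet
facet normal 0.014 -0.691 0.723
outer loop
vertex -3.139 -4.493 2.478
vertex -1.058 -3.642 3.251
vertex -1.811 -3.23 3.659
endloop
endfacet
facet normal -0.609 -0.579 -0.542
outer loop
vertex -2.386 -4.904 2.071
vertex -3.139 -4.493 2.478
vertex -2.409 -3.73 0.841
endloop
endfacet
facet normal 0.014 -0.691 0.723
outer loop
vertex -2.386 -4.904 2.071
vertex -1.058 -3.642 3.251
vertex -3.139 -4.493 2.478
endloop
endfacet
facet normal 0.610 0.579 0.541
outer loop
vertex -1.811 -3.23 3.659
vertex -1.058 -3.642 3.251
vertex -1.834 -2.056 2.429
endloop
endfacet
facet normal -0.014 0.691 -0.723
outer loop
vertex -1.081 -2.467 2.022
vertex -2.409 -3.73 0.841
vertex -1.834 -2.056 2.429
endloop
endfacet
facet normal 0.609 0.579 0.542
outer loop
vertex -1.834 -2.056 2.429
vertex -1.058 -3.642 3.251
vertex -1.081 -2.467 2.022
endloop
endfacet
facet normal 0.793 -0.433 -0.428
outer loop
vertex -1.081 -2.467 2.022
vertex -2.386 -4.904 2.071
vertex -2.409 -3.73 0.841
endloop
endfacet
facet normal 0.793 -0.433 -0.429
outer loop
vertex -1.058 -3.642 3.251
vertex -2.386 -4.904 2.071
vertex -1.081 -2.467 2.022
endloop
endfacet

endsolid


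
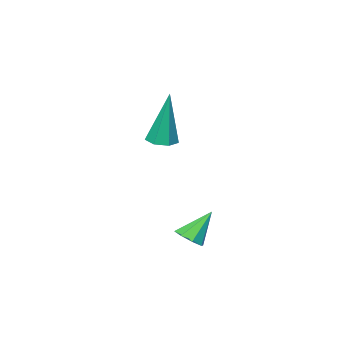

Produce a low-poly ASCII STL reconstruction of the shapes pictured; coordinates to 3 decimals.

solid 
facet normal 0.577 -0.186 -0.795
outer loop
vertex -0.929 2.734 -3.523
vertex -1.272 2.995 -3.833
vertex -0.843 3.13 -3.553
endloop
endfacet
facet normal 0.521 -0.049 0.852
outer loop
vertex -0.929 2.734 -3.523
vertex -0.843 3.13 -3.553
vertex -1.988 3.225 -2.847
endloop
endfacet
facet normal 0.577 -0.186 -0.795
outer loop
vertex -0.843 3.13 -3.553
vertex -1.272 2.995 -3.833
vertex -1.007 3.446 -3.746
endloop
endfacet
facet normal 0.447 0.624 0.641
outer loop
vertex -0.843 3.13 -3.553
vertex -1.007 3.446 -3.746
vertex -1.988 3.225 -2.847
endloop
endfacet
facet normal 0.577 -0.185 -0.796
outer loop
vertex -1.007 3.446 -3.746
vertex -1.272 2.995 -3.833
vertex -1.327 3.498 -3.99
endloop
endfacet
facet normal -0.013 0.974 0.225
outer loop
vertex -1.007 3.446 -3.746
vertex -1.327 3.498 -3.99
vertex -1.988 3.225 -2.847
endloop
endfacet
facet normal 0.578 -0.185 -0.795
outer loop
vertex -1.327 3.498 -3.99
vertex -1.272 2.995 -3.833
vertex -1.614 3.255 -4.142
endloop
endfacet
facet normal -0.590 0.793 -0.152
outer loop
vertex -1.327 3.498 -3.99
vertex -1.614 3.255 -4.142
vertex -1.988 3.225 -2.847
endloop
endfacet
facet normal 0.577 -0.186 -0.795
outer loop
vertex -1.614 3.255 -4.142
vertex -1.272 2.995 -3.833
vertex -1.701 2.86 -4.113
endloop
endfacet
facet normal -0.945 0.188 -0.268
outer loop
vertex -1.614 3.255 -4.142
vertex -1.701 2.86 -4.113
vertex -1.988 3.225 -2.847
endloop
endfacet
facet normal 0.577 -0.184 -0.795
outer loop
vertex -1.701 2.86 -4.113
vertex -1.272 2.995 -3.833
vertex -1.536 2.544 -3.92
endloop
endfacet
facet normal -0.870 -0.489 -0.056
outer loop
vertex -1.701 2.86 -4.113
vertex -1.536 2.544 -3.92
vertex -1.988 3.225 -2.847
endloop
endfacet
facet normal 0.579 -0.186 -0.794
outer loop
vertex -1.536 2.544 -3.92
vertex -1.272 2.995 -3.833
vertex -1.217 2.492 -3.675
endloop
endfacet
facet normal -0.412 -0.838 0.358
outer loop
vertex -1.536 2.544 -3.92
vertex -1.217 2.492 -3.675
vertex -1.988 3.225 -2.847
endloop
endfacet
facet normal 0.577 -0.187 -0.795
outer loop
vertex -1.217 2.492 -3.675
vertex -1.272 2.995 -3.833
vertex -0.929 2.734 -3.523
endloop
endfacet
facet normal 0.164 -0.658 0.735
outer loop
vertex -1.217 2.492 -3.675
vertex -0.929 2.734 -3.523
vertex -1.988 3.225 -2.847
endloop
endfacet
facet normal 0.037 -0.143 -0.989
outer loop
vertex -2.473 -0.022 -1.065
vertex -2.983 -0.229 -1.054
vertex -2.827 0.294 -1.124
endloop
endfacet
facet normal 0.644 0.750 0.150
outer loop
vertex -2.473 -0.022 -1.065
vertex -2.827 0.294 -1.124
vertex -3.057 0.069 0.994
endloop
endfacet
facet normal 0.036 -0.143 -0.989
outer loop
vertex -2.827 0.294 -1.124
vertex -2.983 -0.229 -1.054
vertex -3.297 0.216 -1.13
endloop
endfacet
facet normal -0.164 0.983 0.087
outer loop
vertex -2.827 0.294 -1.124
vertex -3.297 0.216 -1.13
vertex -3.057 0.069 0.994
endloop
endfacet
facet normal 0.035 -0.144 -0.989
outer loop
vertex -3.297 0.216 -1.13
vertex -2.983 -0.229 -1.054
vertex -3.531 -0.197 -1.078
endloop
endfacet
facet normal -0.855 0.501 0.131
outer loop
vertex -3.297 0.216 -1.13
vertex -3.531 -0.197 -1.078
vertex -3.057 0.069 0.994
endloop
endfacet
facet normal 0.035 -0.144 -0.989
outer loop
vertex -3.531 -0.197 -1.078
vertex -2.983 -0.229 -1.054
vertex -3.352 -0.633 -1.008
endloop
endfacet
facet normal -0.909 -0.333 0.251
outer loop
vertex -3.531 -0.197 -1.078
vertex -3.352 -0.633 -1.008
vertex -3.057 0.069 0.994
endloop
endfacet
facet normal 0.034 -0.144 -0.989
outer loop
vertex -3.352 -0.633 -1.008
vertex -2.983 -0.229 -1.054
vertex -2.895 -0.765 -0.973
endloop
endfacet
facet normal -0.284 -0.891 0.354
outer loop
vertex -3.352 -0.633 -1.008
vertex -2.895 -0.765 -0.973
vertex -3.057 0.069 0.994
endloop
endfacet
facet normal 0.037 -0.143 -0.989
outer loop
vertex -2.895 -0.765 -0.973
vertex -2.983 -0.229 -1.054
vertex -2.504 -0.493 -0.998
endloop
endfacet
facet normal 0.547 -0.753 0.364
outer loop
vertex -2.895 -0.765 -0.973
vertex -2.504 -0.493 -0.998
vertex -3.057 0.069 0.994
endloop
endfacet
facet normal 0.037 -0.143 -0.989
outer loop
vertex -2.504 -0.493 -0.998
vertex -2.983 -0.229 -1.054
vertex -2.473 -0.022 -1.065
endloop
endfacet
facet normal 0.961 -0.024 0.274
outer loop
vertex -2.504 -0.493 -0.998
vertex -2.473 -0.022 -1.065
vertex -3.057 0.069 0.994
endloop
endfacet

endsolid


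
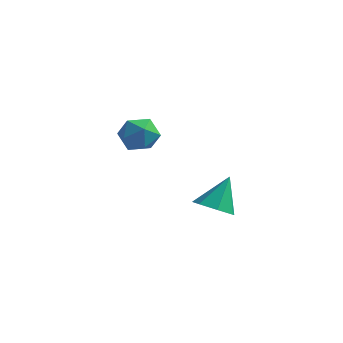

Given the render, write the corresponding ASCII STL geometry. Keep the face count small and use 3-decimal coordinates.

solid 
facet normal -0.143 -0.564 -0.813
outer loop
vertex 1.914 -1.66 1.086
vertex 1.181 -1.502 1.105
vertex 1.73 -1.132 0.752
endloop
endfacet
facet normal 0.915 0.388 0.108
outer loop
vertex 1.914 -1.66 1.086
vertex 1.73 -1.132 0.752
vertex 1.379 -0.718 2.235
endloop
endfacet
facet normal -0.143 -0.564 -0.813
outer loop
vertex 1.73 -1.132 0.752
vertex 1.181 -1.502 1.105
vertex 1.133 -0.883 0.684
endloop
endfacet
facet normal 0.395 0.905 -0.159
outer loop
vertex 1.73 -1.132 0.752
vertex 1.133 -0.883 0.684
vertex 1.379 -0.718 2.235
endloop
endfacet
facet normal -0.141 -0.564 -0.813
outer loop
vertex 1.133 -0.883 0.684
vertex 1.181 -1.502 1.105
vertex 0.572 -1.1 0.932
endloop
endfacet
facet normal -0.375 0.926 -0.039
outer loop
vertex 1.133 -0.883 0.684
vertex 0.572 -1.1 0.932
vertex 1.379 -0.718 2.235
endloop
endfacet
facet normal -0.141 -0.564 -0.814
outer loop
vertex 0.572 -1.1 0.932
vertex 1.181 -1.502 1.105
vertex 0.47 -1.62 1.31
endloop
endfacet
facet normal -0.817 0.435 0.378
outer loop
vertex 0.572 -1.1 0.932
vertex 0.47 -1.62 1.31
vertex 1.379 -0.718 2.235
endloop
endfacet
facet normal -0.141 -0.563 -0.814
outer loop
vertex 0.47 -1.62 1.31
vertex 1.181 -1.502 1.105
vertex 0.903 -2.051 1.533
endloop
endfacet
facet normal -0.597 -0.197 0.778
outer loop
vertex 0.47 -1.62 1.31
vertex 0.903 -2.051 1.533
vertex 1.379 -0.718 2.235
endloop
endfacet
facet normal -0.142 -0.563 -0.814
outer loop
vertex 0.903 -2.051 1.533
vertex 1.181 -1.502 1.105
vertex 1.546 -2.069 1.433
endloop
endfacet
facet normal 0.120 -0.496 0.860
outer loop
vertex 0.903 -2.051 1.533
vertex 1.546 -2.069 1.433
vertex 1.379 -0.718 2.235
endloop
endfacet
facet normal -0.142 -0.563 -0.814
outer loop
vertex 1.546 -2.069 1.433
vertex 1.181 -1.502 1.105
vertex 1.914 -1.66 1.086
endloop
endfacet
facet normal 0.792 -0.236 0.562
outer loop
vertex 1.546 -2.069 1.433
vertex 1.914 -1.66 1.086
vertex 1.379 -0.718 2.235
endloop
endfacet
facet normal -0.016 0.902 0.432
outer loop
vertex -2.665 2.082 2.196
vertex -3.357 1.89 2.571
vertex -2.646 1.733 2.926
endloop
endfacet
facet normal 0.656 0.688 0.312
outer loop
vertex -2.665 2.082 2.196
vertex -2.646 1.733 2.926
vertex -2.126 1.498 2.351
endloop
endfacet
facet normal 0.727 0.568 -0.387
outer loop
vertex -2.665 2.082 2.196
vertex -2.126 1.498 2.351
vertex -2.515 1.512 1.641
endloop
endfacet
facet normal 0.100 0.708 -0.700
outer loop
vertex -2.665 2.082 2.196
vertex -2.515 1.512 1.641
vertex -3.276 1.754 1.777
endloop
endfacet
facet normal -0.358 0.914 -0.193
outer loop
vertex -2.665 2.082 2.196
vertex -3.276 1.754 1.777
vertex -3.357 1.89 2.571
endloop
endfacet
facet normal 0.754 0.070 0.653
outer loop
vertex -2.126 1.498 2.351
vertex -2.646 1.733 2.926
vertex -2.484 0.946 2.823
endloop
endfacet
facet normal -0.331 0.415 0.847
outer loop
vertex -2.646 1.733 2.926
vertex -3.357 1.89 2.571
vertex -3.245 1.188 2.959
endloop
endfacet
facet normal -0.886 0.434 -0.165
outer loop
vertex -3.357 1.89 2.571
vertex -3.276 1.754 1.777
vertex -3.634 1.202 2.249
endloop
endfacet
facet normal -0.144 0.099 -0.985
outer loop
vertex -3.276 1.754 1.777
vertex -2.515 1.512 1.641
vertex -3.114 0.967 1.674
endloop
endfacet
facet normal 0.869 -0.126 -0.479
outer loop
vertex -2.515 1.512 1.641
vertex -2.126 1.498 2.351
vertex -2.403 0.81 2.029
endloop
endfacet
facet normal -0.100 -0.708 0.700
outer loop
vertex -3.095 0.618 2.404
vertex -2.484 0.946 2.823
vertex -3.245 1.188 2.959
endloop
endfacet
facet normal -0.727 -0.568 0.387
outer loop
vertex -3.095 0.618 2.404
vertex -3.245 1.188 2.959
vertex -3.634 1.202 2.249
endloop
endfacet
facet normal -0.656 -0.688 -0.312
outer loop
vertex -3.095 0.618 2.404
vertex -3.634 1.202 2.249
vertex -3.114 0.967 1.674
endloop
endfacet
facet normal 0.016 -0.902 -0.432
outer loop
vertex -3.095 0.618 2.404
vertex -3.114 0.967 1.674
vertex -2.403 0.81 2.029
endloop
endfacet
facet normal 0.358 -0.914 0.193
outer loop
vertex -3.095 0.618 2.404
vertex -2.403 0.81 2.029
vertex -2.484 0.946 2.823
endloop
endfacet
facet normal 0.144 -0.099 0.985
outer loop
vertex -3.245 1.188 2.959
vertex -2.484 0.946 2.823
vertex -2.646 1.733 2.926
endloop
endfacet
facet normal -0.869 0.126 0.479
outer loop
vertex -3.634 1.202 2.249
vertex -3.245 1.188 2.959
vertex -3.357 1.89 2.571
endloop
endfacet
facet normal -0.754 -0.070 -0.653
outer loop
vertex -3.114 0.967 1.674
vertex -3.634 1.202 2.249
vertex -3.276 1.754 1.777
endloop
endfacet
facet normal 0.331 -0.415 -0.847
outer loop
vertex -2.403 0.81 2.029
vertex -3.114 0.967 1.674
vertex -2.515 1.512 1.641
endloop
endfacet
facet normal 0.886 -0.434 0.165
outer loop
vertex -2.484 0.946 2.823
vertex -2.403 0.81 2.029
vertex -2.126 1.498 2.351
endloop
endfacet

endsolid


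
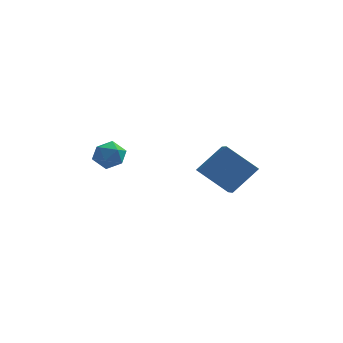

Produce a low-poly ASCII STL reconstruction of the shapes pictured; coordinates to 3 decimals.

solid 
facet normal -0.598 -0.471 -0.648
outer loop
vertex 2.542 -2.777 -0.397
vertex 2.246 -1.596 -0.982
vertex 3.783 -2.965 -1.405
endloop
endfacet
facet normal 0.219 -0.875 0.432
outer loop
vertex 4.674 -2.264 -0.438
vertex 2.542 -2.777 -0.397
vertex 3.783 -2.965 -1.405
endloop
endfacet
facet normal -0.598 -0.470 -0.649
outer loop
vertex 3.783 -2.965 -1.405
vertex 2.246 -1.596 -0.982
vertex 3.488 -1.784 -1.989
endloop
endfacet
facet normal 0.771 -0.117 -0.626
outer loop
vertex 3.488 -1.784 -1.989
vertex 4.674 -2.264 -0.438
vertex 3.783 -2.965 -1.405
endloop
endfacet
facet normal -0.771 0.117 0.626
outer loop
vertex 2.542 -2.777 -0.397
vertex 3.137 -0.895 -0.015
vertex 2.246 -1.596 -0.982
endloop
endfacet
facet normal 0.219 -0.874 0.433
outer loop
vertex 3.432 -2.076 0.569
vertex 2.542 -2.777 -0.397
vertex 4.674 -2.264 -0.438
endloop
endfacet
facet normal -0.771 0.117 0.626
outer loop
vertex 3.432 -2.076 0.569
vertex 3.137 -0.895 -0.015
vertex 2.542 -2.777 -0.397
endloop
endfacet
facet normal -0.218 0.875 -0.433
outer loop
vertex 2.246 -1.596 -0.982
vertex 3.137 -0.895 -0.015
vertex 3.488 -1.784 -1.989
endloop
endfacet
facet normal 0.771 -0.117 -0.626
outer loop
vertex 4.378 -1.083 -1.023
vertex 4.674 -2.264 -0.438
vertex 3.488 -1.784 -1.989
endloop
endfacet
facet normal -0.219 0.874 -0.433
outer loop
vertex 3.488 -1.784 -1.989
vertex 3.137 -0.895 -0.015
vertex 4.378 -1.083 -1.023
endloop
endfacet
facet normal 0.597 0.471 0.649
outer loop
vertex 4.378 -1.083 -1.023
vertex 3.432 -2.076 0.569
vertex 4.674 -2.264 -0.438
endloop
endfacet
facet normal 0.598 0.470 0.649
outer loop
vertex 3.137 -0.895 -0.015
vertex 3.432 -2.076 0.569
vertex 4.378 -1.083 -1.023
endloop
endfacet
facet normal 0.079 -0.195 0.978
outer loop
vertex -0.925 -1.642 0.366
vertex -1.328 -2.227 0.282
vertex -0.617 -2.269 0.216
endloop
endfacet
facet normal 0.659 0.147 0.738
outer loop
vertex -0.925 -1.642 0.366
vertex -0.617 -2.269 0.216
vertex -0.39 -1.672 -0.106
endloop
endfacet
facet normal 0.447 0.768 0.458
outer loop
vertex -0.925 -1.642 0.366
vertex -0.39 -1.672 -0.106
vertex -0.96 -1.261 -0.238
endloop
endfacet
facet normal -0.262 0.809 0.526
outer loop
vertex -0.925 -1.642 0.366
vertex -0.96 -1.261 -0.238
vertex -1.539 -1.604 0.002
endloop
endfacet
facet normal -0.488 0.215 0.846
outer loop
vertex -0.925 -1.642 0.366
vertex -1.539 -1.604 0.002
vertex -1.328 -2.227 0.282
endloop
endfacet
facet normal 0.946 -0.244 0.214
outer loop
vertex -0.39 -1.672 -0.106
vertex -0.617 -2.269 0.216
vertex -0.461 -2.276 -0.482
endloop
endfacet
facet normal 0.009 -0.798 0.602
outer loop
vertex -0.617 -2.269 0.216
vertex -1.328 -2.227 0.282
vertex -1.04 -2.619 -0.242
endloop
endfacet
facet normal -0.912 -0.134 0.388
outer loop
vertex -1.328 -2.227 0.282
vertex -1.539 -1.604 0.002
vertex -1.61 -2.208 -0.374
endloop
endfacet
facet normal -0.545 0.828 -0.130
outer loop
vertex -1.539 -1.604 0.002
vertex -0.96 -1.261 -0.238
vertex -1.383 -1.611 -0.696
endloop
endfacet
facet normal 0.604 0.761 -0.237
outer loop
vertex -0.96 -1.261 -0.238
vertex -0.39 -1.672 -0.106
vertex -0.672 -1.653 -0.762
endloop
endfacet
facet normal 0.262 -0.809 -0.526
outer loop
vertex -1.075 -2.238 -0.846
vertex -0.461 -2.276 -0.482
vertex -1.04 -2.619 -0.242
endloop
endfacet
facet normal -0.447 -0.768 -0.458
outer loop
vertex -1.075 -2.238 -0.846
vertex -1.04 -2.619 -0.242
vertex -1.61 -2.208 -0.374
endloop
endfacet
facet normal -0.659 -0.147 -0.738
outer loop
vertex -1.075 -2.238 -0.846
vertex -1.61 -2.208 -0.374
vertex -1.383 -1.611 -0.696
endloop
endfacet
facet normal -0.079 0.195 -0.978
outer loop
vertex -1.075 -2.238 -0.846
vertex -1.383 -1.611 -0.696
vertex -0.672 -1.653 -0.762
endloop
endfacet
facet normal 0.488 -0.215 -0.846
outer loop
vertex -1.075 -2.238 -0.846
vertex -0.672 -1.653 -0.762
vertex -0.461 -2.276 -0.482
endloop
endfacet
facet normal 0.545 -0.828 0.130
outer loop
vertex -1.04 -2.619 -0.242
vertex -0.461 -2.276 -0.482
vertex -0.617 -2.269 0.216
endloop
endfacet
facet normal -0.604 -0.761 0.237
outer loop
vertex -1.61 -2.208 -0.374
vertex -1.04 -2.619 -0.242
vertex -1.328 -2.227 0.282
endloop
endfacet
facet normal -0.946 0.244 -0.214
outer loop
vertex -1.383 -1.611 -0.696
vertex -1.61 -2.208 -0.374
vertex -1.539 -1.604 0.002
endloop
endfacet
facet normal -0.009 0.798 -0.602
outer loop
vertex -0.672 -1.653 -0.762
vertex -1.383 -1.611 -0.696
vertex -0.96 -1.261 -0.238
endloop
endfacet
facet normal 0.912 0.134 -0.388
outer loop
vertex -0.461 -2.276 -0.482
vertex -0.672 -1.653 -0.762
vertex -0.39 -1.672 -0.106
endloop
endfacet

endsolid


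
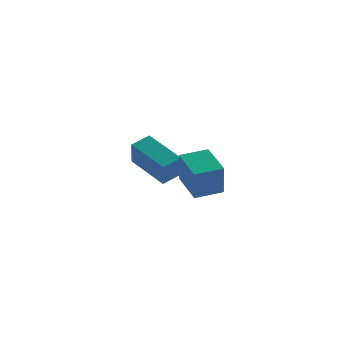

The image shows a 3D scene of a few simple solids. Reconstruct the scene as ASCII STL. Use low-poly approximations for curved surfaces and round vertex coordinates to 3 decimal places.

solid 
facet normal -0.757 -0.562 -0.333
outer loop
vertex -0.654 2.307 -2.907
vertex -2.053 3.685 -2.057
vertex -0.667 3.095 -4.207
endloop
endfacet
facet normal 0.654 -0.644 -0.397
outer loop
vertex 0.113 3.675 -3.863
vertex -0.654 2.307 -2.907
vertex -0.667 3.095 -4.207
endloop
endfacet
facet normal -0.757 -0.562 -0.334
outer loop
vertex -0.667 3.095 -4.207
vertex -2.053 3.685 -2.057
vertex -2.066 4.474 -3.356
endloop
endfacet
facet normal -0.009 0.519 -0.855
outer loop
vertex -2.066 4.474 -3.356
vertex 0.113 3.675 -3.863
vertex -0.667 3.095 -4.207
endloop
endfacet
facet normal 0.009 -0.519 0.855
outer loop
vertex -0.654 2.307 -2.907
vertex -1.273 4.265 -1.713
vertex -2.053 3.685 -2.057
endloop
endfacet
facet normal 0.653 -0.644 -0.398
outer loop
vertex 0.126 2.886 -2.564
vertex -0.654 2.307 -2.907
vertex 0.113 3.675 -3.863
endloop
endfacet
facet normal 0.009 -0.519 0.855
outer loop
vertex 0.126 2.886 -2.564
vertex -1.273 4.265 -1.713
vertex -0.654 2.307 -2.907
endloop
endfacet
facet normal -0.654 0.644 0.398
outer loop
vertex -2.053 3.685 -2.057
vertex -1.273 4.265 -1.713
vertex -2.066 4.474 -3.356
endloop
endfacet
facet normal -0.009 0.518 -0.855
outer loop
vertex -1.286 5.053 -3.013
vertex 0.113 3.675 -3.863
vertex -2.066 4.474 -3.356
endloop
endfacet
facet normal -0.653 0.645 0.397
outer loop
vertex -2.066 4.474 -3.356
vertex -1.273 4.265 -1.713
vertex -1.286 5.053 -3.013
endloop
endfacet
facet normal 0.757 0.562 0.334
outer loop
vertex -1.286 5.053 -3.013
vertex 0.126 2.886 -2.564
vertex 0.113 3.675 -3.863
endloop
endfacet
facet normal 0.757 0.562 0.333
outer loop
vertex -1.273 4.265 -1.713
vertex 0.126 2.886 -2.564
vertex -1.286 5.053 -3.013
endloop
endfacet
facet normal -0.932 -0.338 -0.134
outer loop
vertex 0.637 -2.105 -1.622
vertex 0.024 -0.623 -1.092
vertex 0.656 -1.54 -3.183
endloop
endfacet
facet normal 0.364 -0.877 -0.313
outer loop
vertex 1.876 -1.097 -3.008
vertex 0.637 -2.105 -1.622
vertex 0.656 -1.54 -3.183
endloop
endfacet
facet normal -0.932 -0.338 -0.133
outer loop
vertex 0.656 -1.54 -3.183
vertex 0.024 -0.623 -1.092
vertex 0.042 -0.057 -2.653
endloop
endfacet
facet normal 0.011 0.341 -0.940
outer loop
vertex 0.042 -0.057 -2.653
vertex 1.876 -1.097 -3.008
vertex 0.656 -1.54 -3.183
endloop
endfacet
facet normal -0.011 -0.341 0.940
outer loop
vertex 0.637 -2.105 -1.622
vertex 1.244 -0.18 -0.917
vertex 0.024 -0.623 -1.092
endloop
endfacet
facet normal 0.363 -0.877 -0.314
outer loop
vertex 1.858 -1.663 -1.447
vertex 0.637 -2.105 -1.622
vertex 1.876 -1.097 -3.008
endloop
endfacet
facet normal -0.011 -0.341 0.940
outer loop
vertex 1.858 -1.663 -1.447
vertex 1.244 -0.18 -0.917
vertex 0.637 -2.105 -1.622
endloop
endfacet
facet normal -0.364 0.877 0.314
outer loop
vertex 0.024 -0.623 -1.092
vertex 1.244 -0.18 -0.917
vertex 0.042 -0.057 -2.653
endloop
endfacet
facet normal 0.011 0.341 -0.940
outer loop
vertex 1.263 0.385 -2.478
vertex 1.876 -1.097 -3.008
vertex 0.042 -0.057 -2.653
endloop
endfacet
facet normal -0.363 0.878 0.313
outer loop
vertex 0.042 -0.057 -2.653
vertex 1.244 -0.18 -0.917
vertex 1.263 0.385 -2.478
endloop
endfacet
facet normal 0.932 0.338 0.133
outer loop
vertex 1.263 0.385 -2.478
vertex 1.858 -1.663 -1.447
vertex 1.876 -1.097 -3.008
endloop
endfacet
facet normal 0.932 0.338 0.134
outer loop
vertex 1.244 -0.18 -0.917
vertex 1.858 -1.663 -1.447
vertex 1.263 0.385 -2.478
endloop
endfacet

endsolid


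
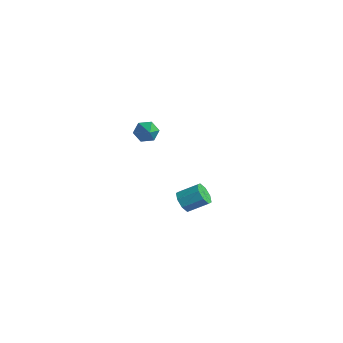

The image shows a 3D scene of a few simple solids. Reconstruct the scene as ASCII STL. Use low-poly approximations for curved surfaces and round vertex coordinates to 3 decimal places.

solid 
facet normal -0.465 -0.716 -0.520
outer loop
vertex -4.02 2.313 -4.411
vertex -4.297 2.037 -3.783
vertex -4.521 2.541 -4.277
endloop
endfacet
facet normal 0.040 0.570 -0.821
outer loop
vertex -4.02 2.313 -4.411
vertex -4.521 2.541 -4.277
vertex -3.406 3.259 -3.725
endloop
endfacet
facet normal 0.040 0.570 -0.821
outer loop
vertex -3.406 3.259 -3.725
vertex -4.521 2.541 -4.277
vertex -3.907 3.487 -3.591
endloop
endfacet
facet normal 0.465 0.716 0.520
outer loop
vertex -3.406 3.259 -3.725
vertex -3.907 3.487 -3.591
vertex -3.683 2.983 -3.097
endloop
endfacet
facet normal -0.465 -0.717 -0.520
outer loop
vertex -4.521 2.541 -4.277
vertex -4.297 2.037 -3.783
vertex -4.891 2.473 -3.853
endloop
endfacet
facet normal -0.598 0.687 -0.412
outer loop
vertex -4.521 2.541 -4.277
vertex -4.891 2.473 -3.853
vertex -3.907 3.487 -3.591
endloop
endfacet
facet normal -0.598 0.687 -0.412
outer loop
vertex -3.907 3.487 -3.591
vertex -4.891 2.473 -3.853
vertex -4.277 3.419 -3.167
endloop
endfacet
facet normal 0.465 0.717 0.520
outer loop
vertex -3.907 3.487 -3.591
vertex -4.277 3.419 -3.167
vertex -3.683 2.983 -3.097
endloop
endfacet
facet normal -0.465 -0.717 -0.520
outer loop
vertex -4.891 2.473 -3.853
vertex -4.297 2.037 -3.783
vertex -4.913 2.15 -3.388
endloop
endfacet
facet normal -0.884 0.402 0.237
outer loop
vertex -4.891 2.473 -3.853
vertex -4.913 2.15 -3.388
vertex -4.277 3.419 -3.167
endloop
endfacet
facet normal -0.884 0.402 0.237
outer loop
vertex -4.277 3.419 -3.167
vertex -4.913 2.15 -3.388
vertex -4.299 3.096 -2.702
endloop
endfacet
facet normal 0.465 0.717 0.520
outer loop
vertex -4.277 3.419 -3.167
vertex -4.299 3.096 -2.702
vertex -3.683 2.983 -3.097
endloop
endfacet
facet normal -0.465 -0.717 -0.520
outer loop
vertex -4.913 2.15 -3.388
vertex -4.297 2.037 -3.783
vertex -4.574 1.761 -3.155
endloop
endfacet
facet normal -0.652 -0.120 0.749
outer loop
vertex -4.913 2.15 -3.388
vertex -4.574 1.761 -3.155
vertex -4.299 3.096 -2.702
endloop
endfacet
facet normal -0.652 -0.120 0.749
outer loop
vertex -4.299 3.096 -2.702
vertex -4.574 1.761 -3.155
vertex -3.96 2.707 -2.469
endloop
endfacet
facet normal 0.465 0.717 0.520
outer loop
vertex -4.299 3.096 -2.702
vertex -3.96 2.707 -2.469
vertex -3.683 2.983 -3.097
endloop
endfacet
facet normal -0.465 -0.716 -0.520
outer loop
vertex -4.574 1.761 -3.155
vertex -4.297 2.037 -3.783
vertex -4.073 1.533 -3.289
endloop
endfacet
facet normal -0.040 -0.570 0.821
outer loop
vertex -4.574 1.761 -3.155
vertex -4.073 1.533 -3.289
vertex -3.96 2.707 -2.469
endloop
endfacet
facet normal -0.040 -0.570 0.821
outer loop
vertex -3.96 2.707 -2.469
vertex -4.073 1.533 -3.289
vertex -3.459 2.479 -2.603
endloop
endfacet
facet normal 0.465 0.716 0.520
outer loop
vertex -3.96 2.707 -2.469
vertex -3.459 2.479 -2.603
vertex -3.683 2.983 -3.097
endloop
endfacet
facet normal -0.465 -0.717 -0.520
outer loop
vertex -4.073 1.533 -3.289
vertex -4.297 2.037 -3.783
vertex -3.703 1.601 -3.713
endloop
endfacet
facet normal 0.598 -0.687 0.412
outer loop
vertex -4.073 1.533 -3.289
vertex -3.703 1.601 -3.713
vertex -3.459 2.479 -2.603
endloop
endfacet
facet normal 0.598 -0.687 0.412
outer loop
vertex -3.459 2.479 -2.603
vertex -3.703 1.601 -3.713
vertex -3.089 2.547 -3.027
endloop
endfacet
facet normal 0.465 0.717 0.520
outer loop
vertex -3.459 2.479 -2.603
vertex -3.089 2.547 -3.027
vertex -3.683 2.983 -3.097
endloop
endfacet
facet normal -0.465 -0.717 -0.520
outer loop
vertex -3.703 1.601 -3.713
vertex -4.297 2.037 -3.783
vertex -3.681 1.924 -4.178
endloop
endfacet
facet normal 0.884 -0.402 -0.237
outer loop
vertex -3.703 1.601 -3.713
vertex -3.681 1.924 -4.178
vertex -3.089 2.547 -3.027
endloop
endfacet
facet normal 0.884 -0.402 -0.237
outer loop
vertex -3.089 2.547 -3.027
vertex -3.681 1.924 -4.178
vertex -3.067 2.87 -3.492
endloop
endfacet
facet normal 0.465 0.717 0.520
outer loop
vertex -3.089 2.547 -3.027
vertex -3.067 2.87 -3.492
vertex -3.683 2.983 -3.097
endloop
endfacet
facet normal -0.465 -0.717 -0.520
outer loop
vertex -3.681 1.924 -4.178
vertex -4.297 2.037 -3.783
vertex -4.02 2.313 -4.411
endloop
endfacet
facet normal 0.652 0.120 -0.749
outer loop
vertex -3.681 1.924 -4.178
vertex -4.02 2.313 -4.411
vertex -3.067 2.87 -3.492
endloop
endfacet
facet normal 0.652 0.120 -0.749
outer loop
vertex -3.067 2.87 -3.492
vertex -4.02 2.313 -4.411
vertex -3.406 3.259 -3.725
endloop
endfacet
facet normal 0.465 0.717 0.520
outer loop
vertex -3.067 2.87 -3.492
vertex -3.406 3.259 -3.725
vertex -3.683 2.983 -3.097
endloop
endfacet
facet normal -0.787 0.348 -0.509
outer loop
vertex -2.793 -0.614 2.821
vertex -3.208 -0.831 3.314
vertex -2.947 -0.203 3.34
endloop
endfacet
facet normal 0.776 0.585 -0.233
outer loop
vertex -2.793 -0.614 2.821
vertex -2.947 -0.203 3.34
vertex -1.672 -1.509 4.306
endloop
endfacet
facet normal -0.787 0.348 -0.509
outer loop
vertex -2.947 -0.203 3.34
vertex -3.208 -0.831 3.314
vertex -3.362 -0.42 3.834
endloop
endfacet
facet normal 0.314 0.743 0.590
outer loop
vertex -2.947 -0.203 3.34
vertex -3.362 -0.42 3.834
vertex -1.672 -1.509 4.306
endloop
endfacet
facet normal -0.788 0.348 -0.508
outer loop
vertex -3.362 -0.42 3.834
vertex -3.208 -0.831 3.314
vertex -3.622 -1.047 3.808
endloop
endfacet
facet normal -0.234 0.057 0.970
outer loop
vertex -3.362 -0.42 3.834
vertex -3.622 -1.047 3.808
vertex -1.672 -1.509 4.306
endloop
endfacet
facet normal -0.788 0.348 -0.508
outer loop
vertex -3.622 -1.047 3.808
vertex -3.208 -0.831 3.314
vertex -3.468 -1.458 3.288
endloop
endfacet
facet normal -0.321 -0.787 0.527
outer loop
vertex -3.622 -1.047 3.808
vertex -3.468 -1.458 3.288
vertex -1.672 -1.509 4.306
endloop
endfacet
facet normal -0.788 0.348 -0.508
outer loop
vertex -3.468 -1.458 3.288
vertex -3.208 -0.831 3.314
vertex -3.054 -1.241 2.795
endloop
endfacet
facet normal 0.141 -0.944 -0.297
outer loop
vertex -3.468 -1.458 3.288
vertex -3.054 -1.241 2.795
vertex -1.672 -1.509 4.306
endloop
endfacet
facet normal -0.787 0.349 -0.509
outer loop
vertex -3.054 -1.241 2.795
vertex -3.208 -0.831 3.314
vertex -2.793 -0.614 2.821
endloop
endfacet
facet normal 0.689 -0.259 -0.676
outer loop
vertex -3.054 -1.241 2.795
vertex -2.793 -0.614 2.821
vertex -1.672 -1.509 4.306
endloop
endfacet

endsolid


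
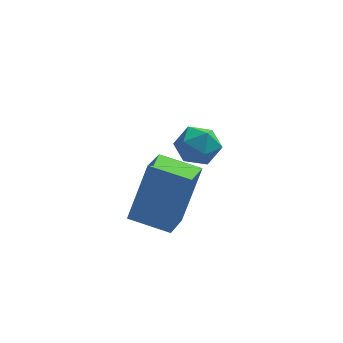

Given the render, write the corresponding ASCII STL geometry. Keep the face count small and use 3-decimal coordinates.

solid 
facet normal -0.672 0.704 0.228
outer loop
vertex -1.586 3.981 1.785
vertex -2.162 3.394 1.9
vertex -1.687 3.641 2.536
endloop
endfacet
facet normal -0.014 0.912 0.411
outer loop
vertex -1.586 3.981 1.785
vertex -1.687 3.641 2.536
vertex -0.923 3.784 2.244
endloop
endfacet
facet normal 0.390 0.904 -0.176
outer loop
vertex -1.586 3.981 1.785
vertex -0.923 3.784 2.244
vertex -0.925 3.626 1.429
endloop
endfacet
facet normal -0.017 0.692 -0.722
outer loop
vertex -1.586 3.981 1.785
vertex -0.925 3.626 1.429
vertex -1.691 3.385 1.216
endloop
endfacet
facet normal -0.674 0.569 -0.472
outer loop
vertex -1.586 3.981 1.785
vertex -1.691 3.385 1.216
vertex -2.162 3.394 1.9
endloop
endfacet
facet normal 0.251 0.430 0.867
outer loop
vertex -0.923 3.784 2.244
vertex -1.687 3.641 2.536
vertex -1.089 3.075 2.644
endloop
endfacet
facet normal -0.815 0.095 0.572
outer loop
vertex -1.687 3.641 2.536
vertex -2.162 3.394 1.9
vertex -1.855 2.834 2.431
endloop
endfacet
facet normal -0.818 -0.125 -0.562
outer loop
vertex -2.162 3.394 1.9
vertex -1.691 3.385 1.216
vertex -1.857 2.676 1.616
endloop
endfacet
facet normal 0.245 0.075 -0.967
outer loop
vertex -1.691 3.385 1.216
vertex -0.925 3.626 1.429
vertex -1.093 2.819 1.324
endloop
endfacet
facet normal 0.905 0.417 -0.083
outer loop
vertex -0.925 3.626 1.429
vertex -0.923 3.784 2.244
vertex -0.618 3.066 1.96
endloop
endfacet
facet normal 0.017 -0.692 0.722
outer loop
vertex -1.194 2.479 2.075
vertex -1.089 3.075 2.644
vertex -1.855 2.834 2.431
endloop
endfacet
facet normal -0.390 -0.904 0.176
outer loop
vertex -1.194 2.479 2.075
vertex -1.855 2.834 2.431
vertex -1.857 2.676 1.616
endloop
endfacet
facet normal 0.014 -0.912 -0.411
outer loop
vertex -1.194 2.479 2.075
vertex -1.857 2.676 1.616
vertex -1.093 2.819 1.324
endloop
endfacet
facet normal 0.672 -0.704 -0.228
outer loop
vertex -1.194 2.479 2.075
vertex -1.093 2.819 1.324
vertex -0.618 3.066 1.96
endloop
endfacet
facet normal 0.674 -0.569 0.472
outer loop
vertex -1.194 2.479 2.075
vertex -0.618 3.066 1.96
vertex -1.089 3.075 2.644
endloop
endfacet
facet normal -0.245 -0.075 0.967
outer loop
vertex -1.855 2.834 2.431
vertex -1.089 3.075 2.644
vertex -1.687 3.641 2.536
endloop
endfacet
facet normal -0.905 -0.417 0.083
outer loop
vertex -1.857 2.676 1.616
vertex -1.855 2.834 2.431
vertex -2.162 3.394 1.9
endloop
endfacet
facet normal -0.251 -0.430 -0.867
outer loop
vertex -1.093 2.819 1.324
vertex -1.857 2.676 1.616
vertex -1.691 3.385 1.216
endloop
endfacet
facet normal 0.815 -0.095 -0.572
outer loop
vertex -0.618 3.066 1.96
vertex -1.093 2.819 1.324
vertex -0.925 3.626 1.429
endloop
endfacet
facet normal 0.818 0.125 0.562
outer loop
vertex -1.089 3.075 2.644
vertex -0.618 3.066 1.96
vertex -0.923 3.784 2.244
endloop
endfacet
facet normal -0.916 0.349 0.198
outer loop
vertex -2.977 -0.182 3.686
vertex -2.63 0.938 3.315
vertex -3.602 -0.666 1.644
endloop
endfacet
facet normal -0.282 -0.911 0.302
outer loop
vertex -2.31 -1.158 1.365
vertex -2.977 -0.182 3.686
vertex -3.602 -0.666 1.644
endloop
endfacet
facet normal -0.916 0.349 0.198
outer loop
vertex -3.602 -0.666 1.644
vertex -2.63 0.938 3.315
vertex -3.255 0.454 1.273
endloop
endfacet
facet normal -0.285 -0.221 -0.933
outer loop
vertex -3.255 0.454 1.273
vertex -2.31 -1.158 1.365
vertex -3.602 -0.666 1.644
endloop
endfacet
facet normal 0.285 0.221 0.933
outer loop
vertex -2.977 -0.182 3.686
vertex -1.338 0.446 3.036
vertex -2.63 0.938 3.315
endloop
endfacet
facet normal -0.282 -0.911 0.302
outer loop
vertex -1.685 -0.674 3.407
vertex -2.977 -0.182 3.686
vertex -2.31 -1.158 1.365
endloop
endfacet
facet normal 0.285 0.221 0.933
outer loop
vertex -1.685 -0.674 3.407
vertex -1.338 0.446 3.036
vertex -2.977 -0.182 3.686
endloop
endfacet
facet normal 0.282 0.911 -0.302
outer loop
vertex -2.63 0.938 3.315
vertex -1.338 0.446 3.036
vertex -3.255 0.454 1.273
endloop
endfacet
facet normal -0.285 -0.221 -0.933
outer loop
vertex -1.963 -0.038 0.994
vertex -2.31 -1.158 1.365
vertex -3.255 0.454 1.273
endloop
endfacet
facet normal 0.282 0.911 -0.302
outer loop
vertex -3.255 0.454 1.273
vertex -1.338 0.446 3.036
vertex -1.963 -0.038 0.994
endloop
endfacet
facet normal 0.916 -0.349 -0.198
outer loop
vertex -1.963 -0.038 0.994
vertex -1.685 -0.674 3.407
vertex -2.31 -1.158 1.365
endloop
endfacet
facet normal 0.916 -0.349 -0.198
outer loop
vertex -1.338 0.446 3.036
vertex -1.685 -0.674 3.407
vertex -1.963 -0.038 0.994
endloop
endfacet

endsolid


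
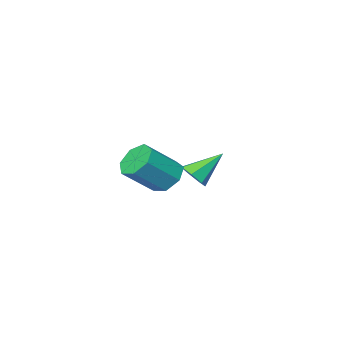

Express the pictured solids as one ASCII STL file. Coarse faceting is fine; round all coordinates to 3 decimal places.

solid 
facet normal -0.751 0.137 -0.646
outer loop
vertex 2.364 0.481 2.853
vertex 1.947 0.004 3.236
vertex 2.007 0.736 3.322
endloop
endfacet
facet normal 0.357 0.907 -0.221
outer loop
vertex 2.364 0.481 2.853
vertex 2.007 0.736 3.322
vertex 3.49 0.274 3.822
endloop
endfacet
facet normal 0.357 0.907 -0.221
outer loop
vertex 3.49 0.274 3.822
vertex 2.007 0.736 3.322
vertex 3.133 0.529 4.291
endloop
endfacet
facet normal 0.750 -0.138 0.646
outer loop
vertex 3.49 0.274 3.822
vertex 3.133 0.529 4.291
vertex 3.073 -0.204 4.204
endloop
endfacet
facet normal -0.751 0.137 -0.646
outer loop
vertex 2.007 0.736 3.322
vertex 1.947 0.004 3.236
vertex 1.605 0.44 3.726
endloop
endfacet
facet normal -0.211 0.877 0.432
outer loop
vertex 2.007 0.736 3.322
vertex 1.605 0.44 3.726
vertex 3.133 0.529 4.291
endloop
endfacet
facet normal -0.211 0.877 0.432
outer loop
vertex 3.133 0.529 4.291
vertex 1.605 0.44 3.726
vertex 2.731 0.233 4.695
endloop
endfacet
facet normal 0.751 -0.138 0.646
outer loop
vertex 3.133 0.529 4.291
vertex 2.731 0.233 4.695
vertex 3.073 -0.204 4.204
endloop
endfacet
facet normal -0.750 0.138 -0.646
outer loop
vertex 1.605 0.44 3.726
vertex 1.947 0.004 3.236
vertex 1.461 -0.185 3.76
endloop
endfacet
facet normal -0.621 0.185 0.761
outer loop
vertex 1.605 0.44 3.726
vertex 1.461 -0.185 3.76
vertex 2.731 0.233 4.695
endloop
endfacet
facet normal -0.621 0.185 0.761
outer loop
vertex 2.731 0.233 4.695
vertex 1.461 -0.185 3.76
vertex 2.587 -0.392 4.729
endloop
endfacet
facet normal 0.751 -0.138 0.646
outer loop
vertex 2.731 0.233 4.695
vertex 2.587 -0.392 4.729
vertex 3.073 -0.204 4.204
endloop
endfacet
facet normal -0.751 0.138 -0.646
outer loop
vertex 1.461 -0.185 3.76
vertex 1.947 0.004 3.236
vertex 1.682 -0.668 3.4
endloop
endfacet
facet normal -0.564 -0.644 0.518
outer loop
vertex 1.461 -0.185 3.76
vertex 1.682 -0.668 3.4
vertex 2.587 -0.392 4.729
endloop
endfacet
facet normal -0.563 -0.644 0.517
outer loop
vertex 2.587 -0.392 4.729
vertex 1.682 -0.668 3.4
vertex 2.809 -0.875 4.369
endloop
endfacet
facet normal 0.751 -0.137 0.646
outer loop
vertex 2.587 -0.392 4.729
vertex 2.809 -0.875 4.369
vertex 3.073 -0.204 4.204
endloop
endfacet
facet normal -0.751 0.139 -0.645
outer loop
vertex 1.682 -0.668 3.4
vertex 1.947 0.004 3.236
vertex 2.103 -0.645 2.915
endloop
endfacet
facet normal -0.081 -0.990 -0.117
outer loop
vertex 1.682 -0.668 3.4
vertex 2.103 -0.645 2.915
vertex 2.809 -0.875 4.369
endloop
endfacet
facet normal -0.081 -0.990 -0.117
outer loop
vertex 2.809 -0.875 4.369
vertex 2.103 -0.645 2.915
vertex 3.229 -0.852 3.884
endloop
endfacet
facet normal 0.752 -0.137 0.645
outer loop
vertex 2.809 -0.875 4.369
vertex 3.229 -0.852 3.884
vertex 3.073 -0.204 4.204
endloop
endfacet
facet normal -0.751 0.139 -0.645
outer loop
vertex 2.103 -0.645 2.915
vertex 1.947 0.004 3.236
vertex 2.406 -0.134 2.672
endloop
endfacet
facet normal 0.462 -0.589 -0.663
outer loop
vertex 2.103 -0.645 2.915
vertex 2.406 -0.134 2.672
vertex 3.229 -0.852 3.884
endloop
endfacet
facet normal 0.462 -0.590 -0.663
outer loop
vertex 3.229 -0.852 3.884
vertex 2.406 -0.134 2.672
vertex 3.533 -0.341 3.641
endloop
endfacet
facet normal 0.750 -0.139 0.647
outer loop
vertex 3.229 -0.852 3.884
vertex 3.533 -0.341 3.641
vertex 3.073 -0.204 4.204
endloop
endfacet
facet normal -0.751 0.139 -0.645
outer loop
vertex 2.406 -0.134 2.672
vertex 1.947 0.004 3.236
vertex 2.364 0.481 2.853
endloop
endfacet
facet normal 0.657 0.254 -0.710
outer loop
vertex 2.406 -0.134 2.672
vertex 2.364 0.481 2.853
vertex 3.533 -0.341 3.641
endloop
endfacet
facet normal 0.657 0.255 -0.709
outer loop
vertex 3.533 -0.341 3.641
vertex 2.364 0.481 2.853
vertex 3.49 0.274 3.822
endloop
endfacet
facet normal 0.750 -0.138 0.647
outer loop
vertex 3.533 -0.341 3.641
vertex 3.49 0.274 3.822
vertex 3.073 -0.204 4.204
endloop
endfacet
facet normal 0.743 -0.208 -0.636
outer loop
vertex -0.611 -2.054 2.104
vertex -0.984 -2.463 1.802
vertex -0.906 -1.848 1.692
endloop
endfacet
facet normal 0.102 0.917 0.385
outer loop
vertex -0.611 -2.054 2.104
vertex -0.906 -1.848 1.692
vertex -2.076 -2.157 2.738
endloop
endfacet
facet normal 0.743 -0.208 -0.637
outer loop
vertex -0.906 -1.848 1.692
vertex -0.984 -2.463 1.802
vertex -1.259 -2.104 1.364
endloop
endfacet
facet normal -0.429 0.876 -0.221
outer loop
vertex -0.906 -1.848 1.692
vertex -1.259 -2.104 1.364
vertex -2.076 -2.157 2.738
endloop
endfacet
facet normal 0.742 -0.208 -0.637
outer loop
vertex -1.259 -2.104 1.364
vertex -0.984 -2.463 1.802
vertex -1.406 -2.631 1.365
endloop
endfacet
facet normal -0.840 0.233 -0.490
outer loop
vertex -1.259 -2.104 1.364
vertex -1.406 -2.631 1.365
vertex -2.076 -2.157 2.738
endloop
endfacet
facet normal 0.742 -0.209 -0.636
outer loop
vertex -1.406 -2.631 1.365
vertex -0.984 -2.463 1.802
vertex -1.235 -3.031 1.696
endloop
endfacet
facet normal -0.820 -0.530 -0.217
outer loop
vertex -1.406 -2.631 1.365
vertex -1.235 -3.031 1.696
vertex -2.076 -2.157 2.738
endloop
endfacet
facet normal 0.742 -0.209 -0.636
outer loop
vertex -1.235 -3.031 1.696
vertex -0.984 -2.463 1.802
vertex -0.875 -3.004 2.107
endloop
endfacet
facet normal -0.384 -0.836 0.391
outer loop
vertex -1.235 -3.031 1.696
vertex -0.875 -3.004 2.107
vertex -2.076 -2.157 2.738
endloop
endfacet
facet normal 0.742 -0.209 -0.637
outer loop
vertex -0.875 -3.004 2.107
vertex -0.984 -2.463 1.802
vertex -0.597 -2.569 2.288
endloop
endfacet
facet normal 0.141 -0.456 0.879
outer loop
vertex -0.875 -3.004 2.107
vertex -0.597 -2.569 2.288
vertex -2.076 -2.157 2.738
endloop
endfacet
facet normal 0.743 -0.207 -0.637
outer loop
vertex -0.597 -2.569 2.288
vertex -0.984 -2.463 1.802
vertex -0.611 -2.054 2.104
endloop
endfacet
facet normal 0.357 0.323 0.877
outer loop
vertex -0.597 -2.569 2.288
vertex -0.611 -2.054 2.104
vertex -2.076 -2.157 2.738
endloop
endfacet

endsolid
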